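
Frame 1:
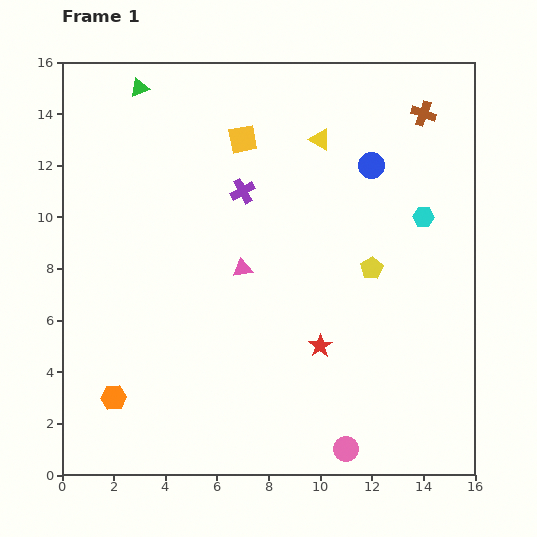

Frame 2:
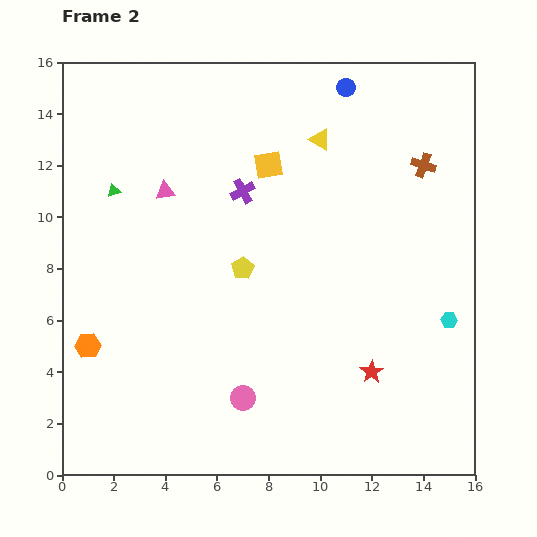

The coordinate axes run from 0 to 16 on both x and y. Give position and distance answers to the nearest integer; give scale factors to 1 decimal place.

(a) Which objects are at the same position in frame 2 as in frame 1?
the purple cross, the yellow triangle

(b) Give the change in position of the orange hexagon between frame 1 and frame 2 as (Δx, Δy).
(-1, 2)

The orange hexagon was at (2, 3) in frame 1 and (1, 5) in frame 2.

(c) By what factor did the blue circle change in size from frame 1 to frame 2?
0.7×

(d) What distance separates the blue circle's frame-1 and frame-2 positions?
3

The blue circle moved from (12, 12) to (11, 15), a distance of √(1² + 3²) ≈ 3.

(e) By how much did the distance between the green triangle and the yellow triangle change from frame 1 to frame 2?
+1

Distance in frame 1: 7. Distance in frame 2: 8.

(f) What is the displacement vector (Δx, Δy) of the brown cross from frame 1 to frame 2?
(0, -2)

The brown cross was at (14, 14) in frame 1 and (14, 12) in frame 2.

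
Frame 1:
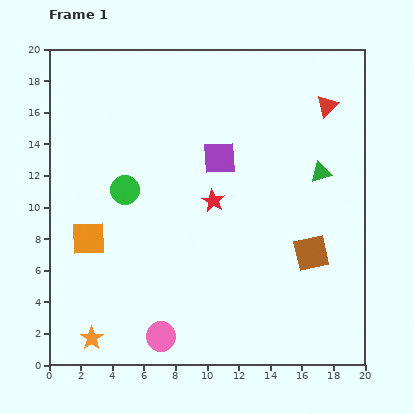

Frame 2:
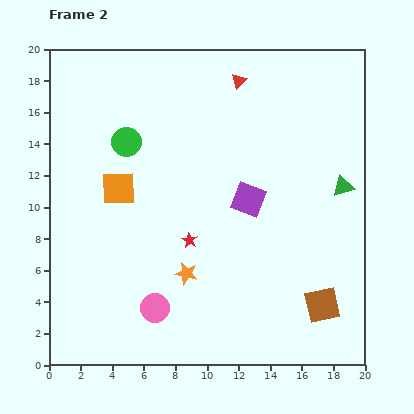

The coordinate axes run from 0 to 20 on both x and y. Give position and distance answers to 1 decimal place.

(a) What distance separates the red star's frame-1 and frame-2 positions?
2.9

The red star moved from (10.4, 10.4) to (8.9, 7.9), a distance of √(1.5² + 2.5²) ≈ 2.9.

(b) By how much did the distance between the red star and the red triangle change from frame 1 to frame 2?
+1.2

Distance in frame 1: 9.4. Distance in frame 2: 10.6.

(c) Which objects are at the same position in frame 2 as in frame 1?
none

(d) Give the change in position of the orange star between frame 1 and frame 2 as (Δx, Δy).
(6.0, 4.1)

The orange star was at (2.7, 1.7) in frame 1 and (8.7, 5.8) in frame 2.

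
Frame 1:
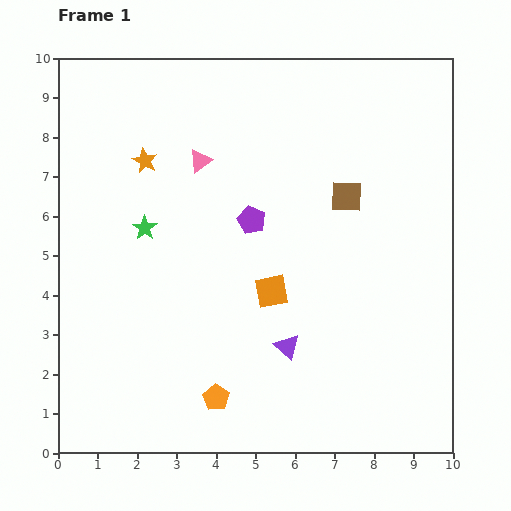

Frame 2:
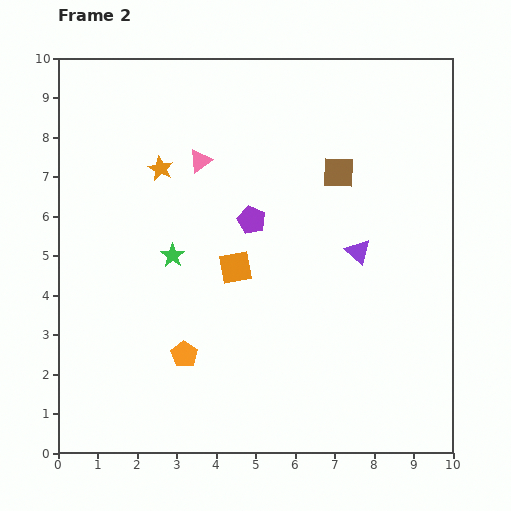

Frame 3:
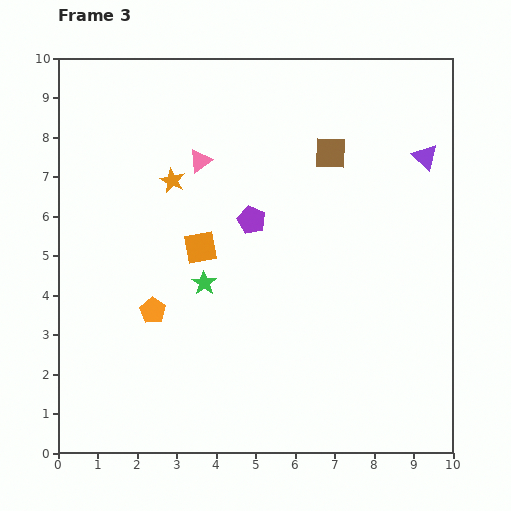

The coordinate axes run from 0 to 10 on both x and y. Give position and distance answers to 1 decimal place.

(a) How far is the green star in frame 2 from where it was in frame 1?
1.0

The green star moved from (2.2, 5.7) to (2.9, 5.0), a distance of √(0.7² + 0.7²) ≈ 1.0.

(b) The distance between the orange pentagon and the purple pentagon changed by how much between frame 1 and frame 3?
-1.2

Distance in frame 1: 4.6. Distance in frame 3: 3.4.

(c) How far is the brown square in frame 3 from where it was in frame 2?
0.5

The brown square moved from (7.1, 7.1) to (6.9, 7.6), a distance of √(0.2² + 0.5²) ≈ 0.5.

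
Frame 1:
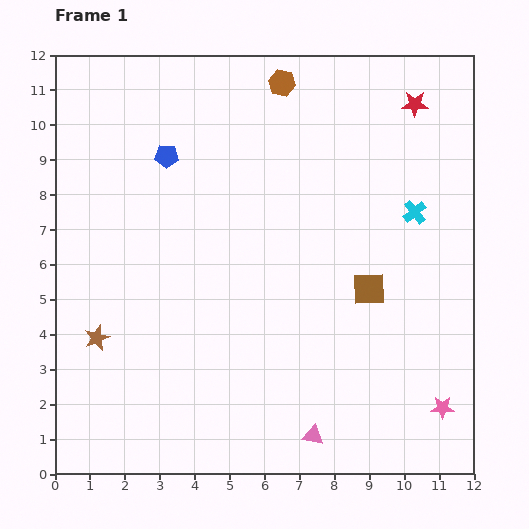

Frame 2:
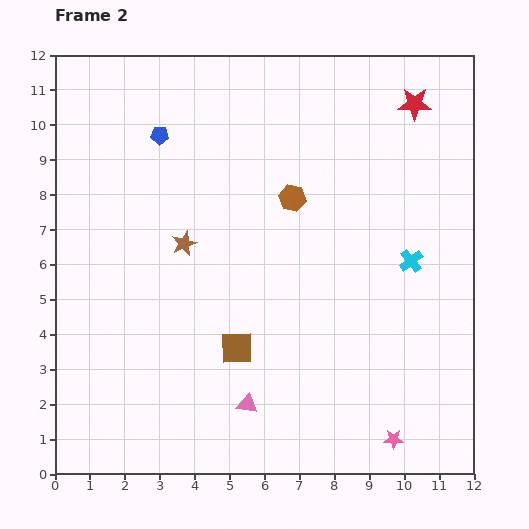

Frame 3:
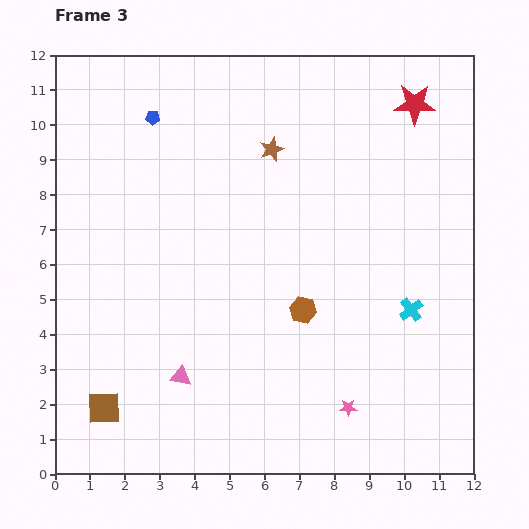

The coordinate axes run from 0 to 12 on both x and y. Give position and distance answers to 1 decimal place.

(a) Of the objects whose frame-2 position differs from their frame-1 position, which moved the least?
the blue pentagon

(moved 0.6)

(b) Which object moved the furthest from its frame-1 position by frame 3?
the brown square

(moved 8.3; next 7.4)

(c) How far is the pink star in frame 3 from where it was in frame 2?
1.6

The pink star moved from (9.7, 1.0) to (8.4, 1.9), a distance of √(1.3² + 0.9²) ≈ 1.6.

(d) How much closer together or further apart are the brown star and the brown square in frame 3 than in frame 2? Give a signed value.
+5.4

Distance in frame 2: 3.4. Distance in frame 3: 8.8.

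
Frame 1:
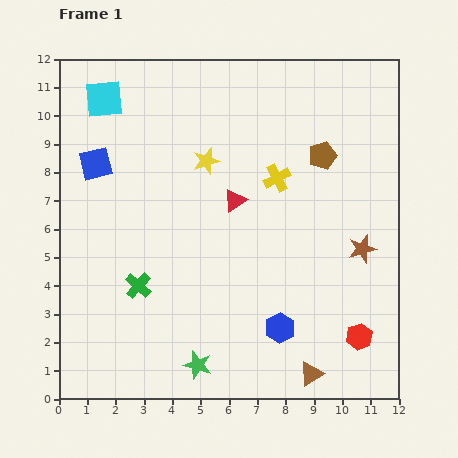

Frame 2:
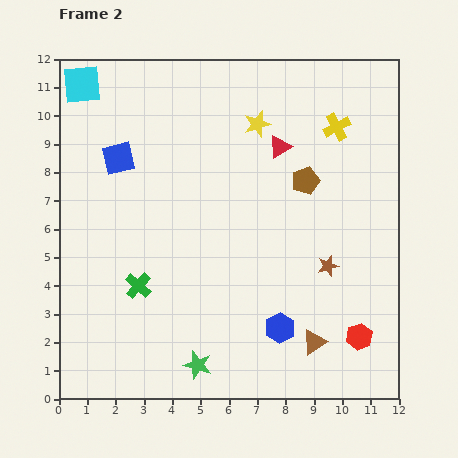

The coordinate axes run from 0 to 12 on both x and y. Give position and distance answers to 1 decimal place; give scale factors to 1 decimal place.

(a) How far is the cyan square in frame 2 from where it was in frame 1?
0.9

The cyan square moved from (1.6, 10.6) to (0.8, 11.1), a distance of √(0.8² + 0.5²) ≈ 0.9.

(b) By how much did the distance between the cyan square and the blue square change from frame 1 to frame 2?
+0.6

Distance in frame 1: 2.3. Distance in frame 2: 2.9.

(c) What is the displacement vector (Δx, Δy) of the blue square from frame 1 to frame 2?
(0.8, 0.2)

The blue square was at (1.3, 8.3) in frame 1 and (2.1, 8.5) in frame 2.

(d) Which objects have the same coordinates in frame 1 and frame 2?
the green cross, the red hexagon, the blue hexagon, the green star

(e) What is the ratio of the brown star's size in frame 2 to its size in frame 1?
0.7×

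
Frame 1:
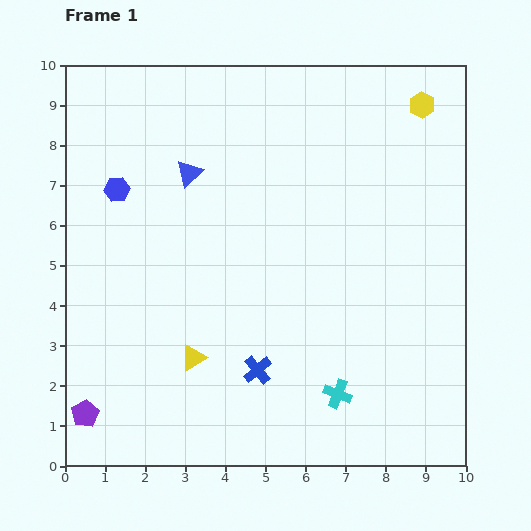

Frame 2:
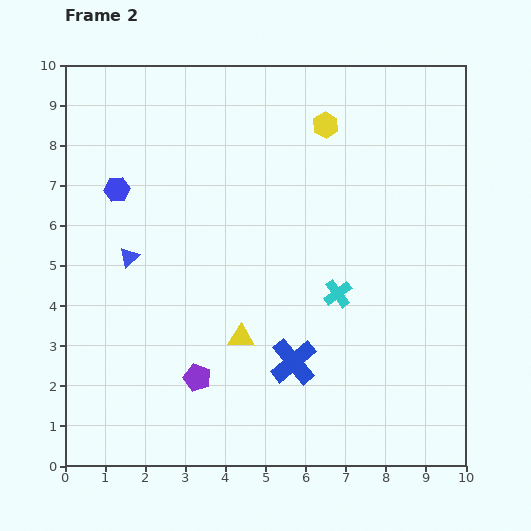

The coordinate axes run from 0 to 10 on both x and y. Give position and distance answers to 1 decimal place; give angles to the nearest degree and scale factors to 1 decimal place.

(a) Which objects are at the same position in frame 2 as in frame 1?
the blue hexagon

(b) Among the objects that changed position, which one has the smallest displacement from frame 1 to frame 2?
the blue cross

(moved 0.9)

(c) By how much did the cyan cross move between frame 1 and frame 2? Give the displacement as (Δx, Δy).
(0.0, 2.5)

The cyan cross was at (6.8, 1.8) in frame 1 and (6.8, 4.3) in frame 2.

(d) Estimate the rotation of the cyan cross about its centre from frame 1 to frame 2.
33° clockwise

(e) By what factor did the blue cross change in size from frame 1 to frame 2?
1.6×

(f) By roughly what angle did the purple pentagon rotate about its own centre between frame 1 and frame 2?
22° counter-clockwise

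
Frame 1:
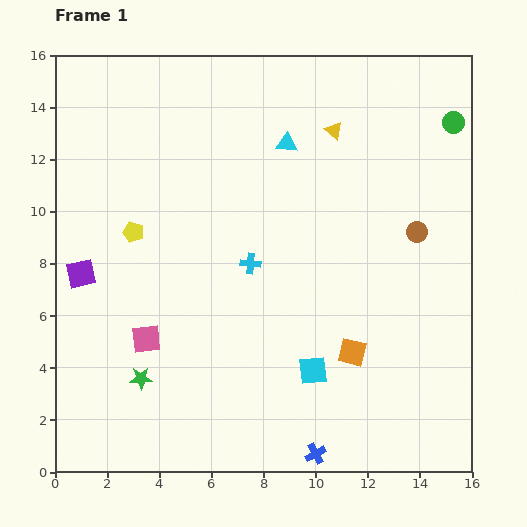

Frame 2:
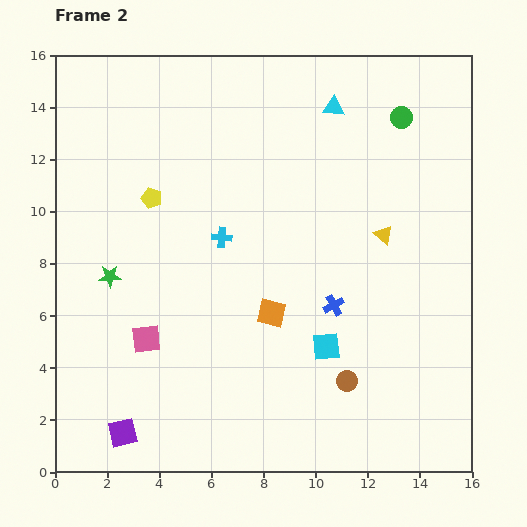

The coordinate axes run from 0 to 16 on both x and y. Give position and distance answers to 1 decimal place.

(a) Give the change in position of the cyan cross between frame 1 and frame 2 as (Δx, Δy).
(-1.1, 1.0)

The cyan cross was at (7.5, 8.0) in frame 1 and (6.4, 9.0) in frame 2.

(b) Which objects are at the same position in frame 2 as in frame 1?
the pink square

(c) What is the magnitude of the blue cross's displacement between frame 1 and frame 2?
5.7

The blue cross moved from (10.0, 0.7) to (10.7, 6.4), a distance of √(0.7² + 5.7²) ≈ 5.7.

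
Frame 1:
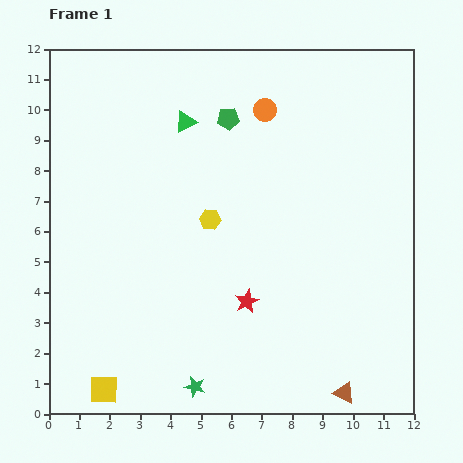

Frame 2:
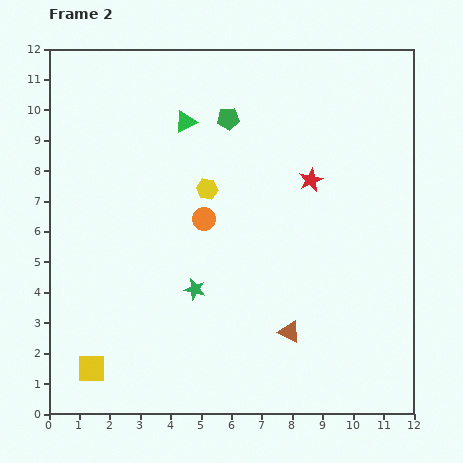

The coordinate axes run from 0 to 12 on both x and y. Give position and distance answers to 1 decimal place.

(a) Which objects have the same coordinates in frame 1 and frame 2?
the green pentagon, the green triangle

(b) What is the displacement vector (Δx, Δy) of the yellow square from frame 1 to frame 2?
(-0.4, 0.7)

The yellow square was at (1.8, 0.8) in frame 1 and (1.4, 1.5) in frame 2.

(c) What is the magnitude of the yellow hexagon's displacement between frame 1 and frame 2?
1.0

The yellow hexagon moved from (5.3, 6.4) to (5.2, 7.4), a distance of √(0.1² + 1.0²) ≈ 1.0.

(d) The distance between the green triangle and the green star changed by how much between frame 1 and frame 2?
-3.2

Distance in frame 1: 8.7. Distance in frame 2: 5.5.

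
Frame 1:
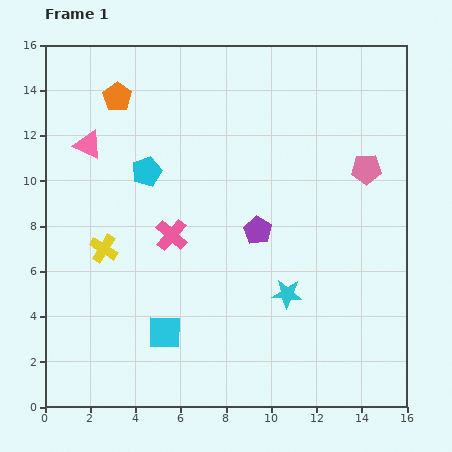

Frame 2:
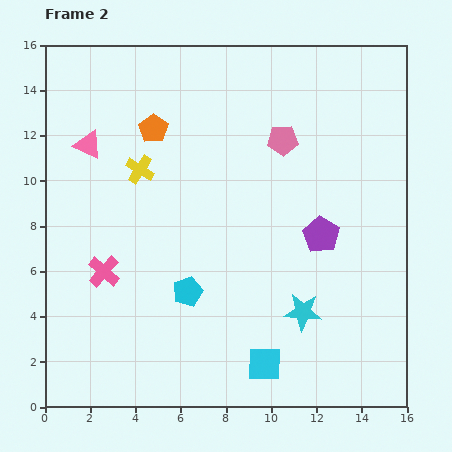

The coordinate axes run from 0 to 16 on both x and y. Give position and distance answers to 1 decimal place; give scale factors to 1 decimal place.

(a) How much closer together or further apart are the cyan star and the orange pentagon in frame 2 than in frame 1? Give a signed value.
-1.1

Distance in frame 1: 11.5. Distance in frame 2: 10.4.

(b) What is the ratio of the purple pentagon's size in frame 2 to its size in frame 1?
1.3×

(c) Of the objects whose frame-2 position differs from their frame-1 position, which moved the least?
the cyan star

(moved 1.1)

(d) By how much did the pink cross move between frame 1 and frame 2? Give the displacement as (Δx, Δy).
(-3.0, -1.6)

The pink cross was at (5.6, 7.6) in frame 1 and (2.6, 6.0) in frame 2.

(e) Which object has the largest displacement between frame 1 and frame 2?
the cyan pentagon

(moved 5.6; next 4.6)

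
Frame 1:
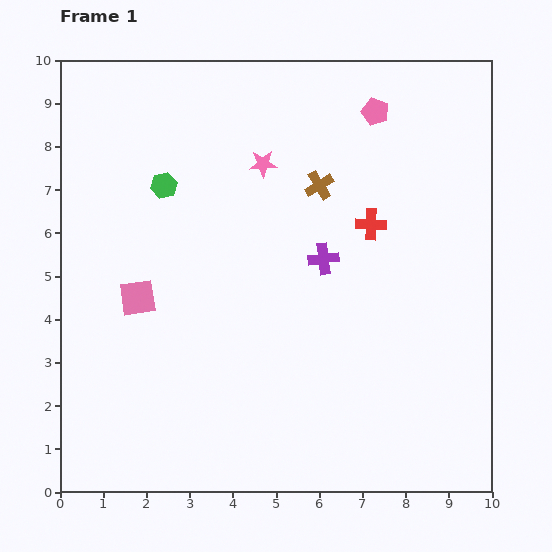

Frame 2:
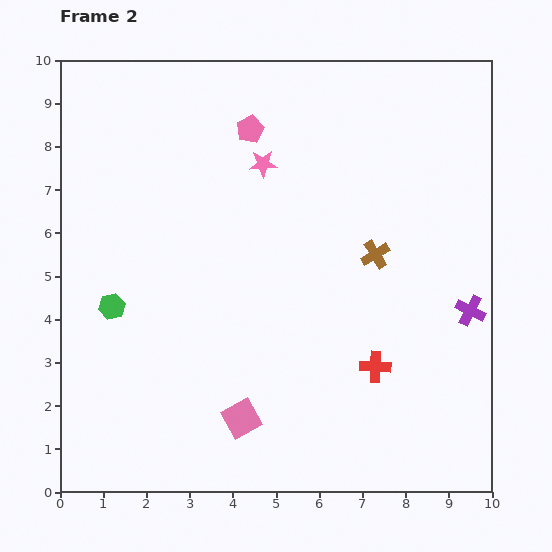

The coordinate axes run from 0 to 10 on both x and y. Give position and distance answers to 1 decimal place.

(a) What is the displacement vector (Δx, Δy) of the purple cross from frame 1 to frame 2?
(3.4, -1.2)

The purple cross was at (6.1, 5.4) in frame 1 and (9.5, 4.2) in frame 2.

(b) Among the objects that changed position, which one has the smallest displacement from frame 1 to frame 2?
the brown cross

(moved 2.1)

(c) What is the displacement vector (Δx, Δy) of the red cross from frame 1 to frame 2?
(0.1, -3.3)

The red cross was at (7.2, 6.2) in frame 1 and (7.3, 2.9) in frame 2.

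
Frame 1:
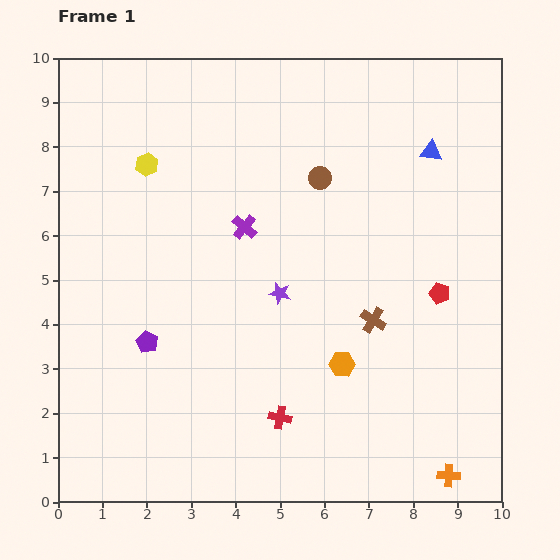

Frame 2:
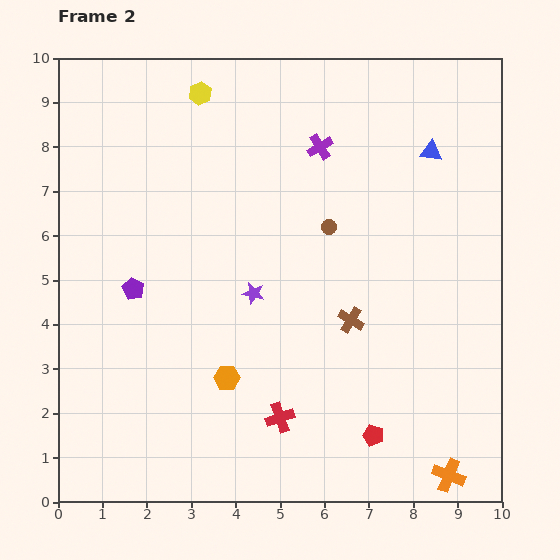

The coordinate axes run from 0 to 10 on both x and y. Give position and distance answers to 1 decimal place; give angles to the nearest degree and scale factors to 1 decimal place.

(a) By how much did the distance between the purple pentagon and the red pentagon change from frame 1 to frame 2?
-0.4

Distance in frame 1: 6.7. Distance in frame 2: 6.3.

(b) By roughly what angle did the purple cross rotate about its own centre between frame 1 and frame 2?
18° clockwise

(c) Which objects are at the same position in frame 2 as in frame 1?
the blue triangle, the orange cross, the red cross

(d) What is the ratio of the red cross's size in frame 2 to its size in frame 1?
1.3×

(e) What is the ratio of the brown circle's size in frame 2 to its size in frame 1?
0.6×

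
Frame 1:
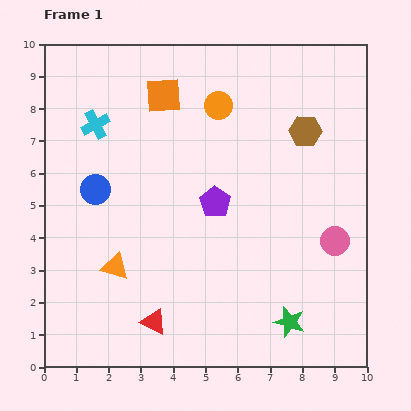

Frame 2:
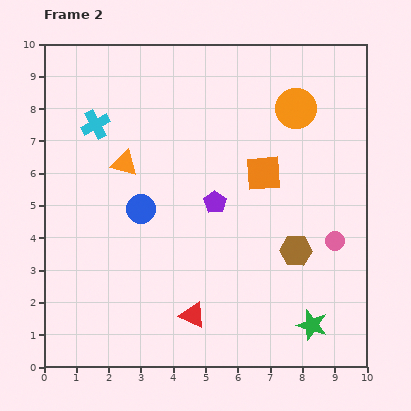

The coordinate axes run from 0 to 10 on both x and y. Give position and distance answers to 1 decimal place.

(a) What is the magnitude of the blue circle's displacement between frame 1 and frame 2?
1.5

The blue circle moved from (1.6, 5.5) to (3.0, 4.9), a distance of √(1.4² + 0.6²) ≈ 1.5.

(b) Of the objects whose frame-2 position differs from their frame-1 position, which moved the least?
the green star

(moved 0.7)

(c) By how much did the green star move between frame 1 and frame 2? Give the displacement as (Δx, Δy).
(0.7, -0.1)

The green star was at (7.6, 1.4) in frame 1 and (8.3, 1.3) in frame 2.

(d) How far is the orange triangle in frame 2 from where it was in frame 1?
3.2

The orange triangle moved from (2.2, 3.1) to (2.5, 6.3), a distance of √(0.3² + 3.2²) ≈ 3.2.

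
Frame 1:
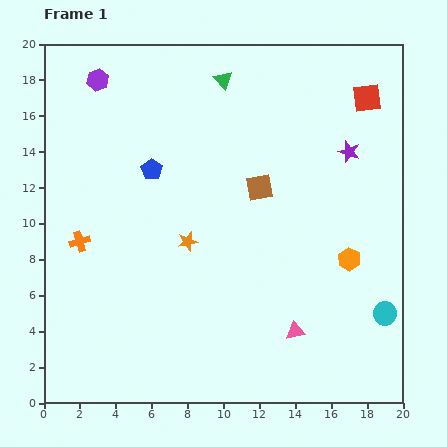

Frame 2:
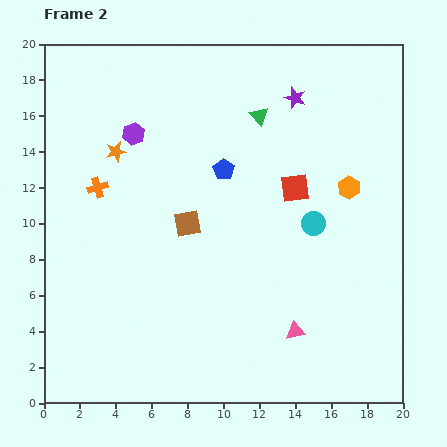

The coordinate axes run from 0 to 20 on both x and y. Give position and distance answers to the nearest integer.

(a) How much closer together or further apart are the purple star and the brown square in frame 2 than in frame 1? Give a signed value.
+4

Distance in frame 1: 5. Distance in frame 2: 9.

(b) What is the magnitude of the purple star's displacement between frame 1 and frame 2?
4

The purple star moved from (17, 14) to (14, 17), a distance of √(3² + 3²) ≈ 4.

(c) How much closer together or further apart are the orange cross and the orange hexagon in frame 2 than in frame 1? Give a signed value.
-1

Distance in frame 1: 15. Distance in frame 2: 14.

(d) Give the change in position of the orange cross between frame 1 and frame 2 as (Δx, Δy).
(1, 3)

The orange cross was at (2, 9) in frame 1 and (3, 12) in frame 2.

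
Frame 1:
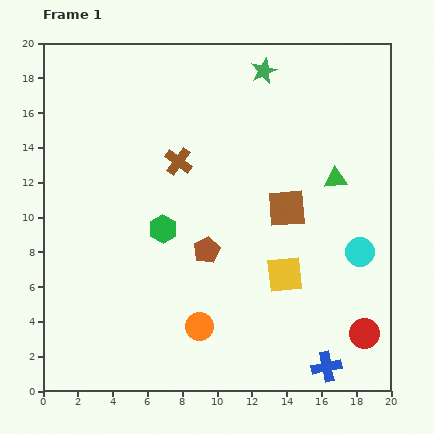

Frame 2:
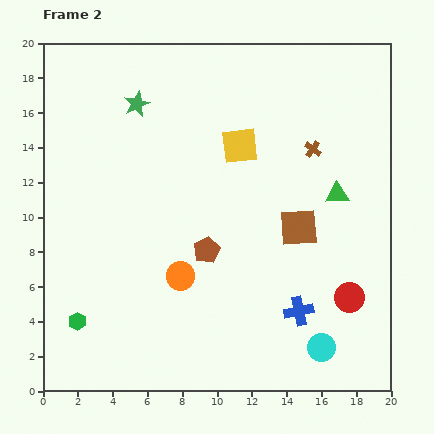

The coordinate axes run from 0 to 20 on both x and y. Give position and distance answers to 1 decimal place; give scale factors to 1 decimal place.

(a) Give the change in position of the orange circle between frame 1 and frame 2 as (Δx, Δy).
(-1.1, 2.9)

The orange circle was at (9.0, 3.7) in frame 1 and (7.9, 6.6) in frame 2.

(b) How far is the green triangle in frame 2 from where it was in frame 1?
0.9

The green triangle moved from (16.8, 12.2) to (16.9, 11.3), a distance of √(0.1² + 0.9²) ≈ 0.9.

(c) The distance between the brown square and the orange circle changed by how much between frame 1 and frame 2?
-1.0

Distance in frame 1: 8.4. Distance in frame 2: 7.4.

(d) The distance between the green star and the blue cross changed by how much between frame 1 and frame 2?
-2.3

Distance in frame 1: 17.4. Distance in frame 2: 15.1.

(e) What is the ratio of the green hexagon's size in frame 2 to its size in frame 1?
0.6×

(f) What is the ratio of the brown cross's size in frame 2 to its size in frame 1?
0.6×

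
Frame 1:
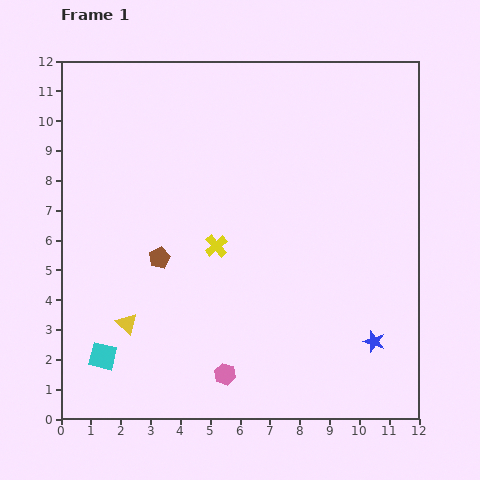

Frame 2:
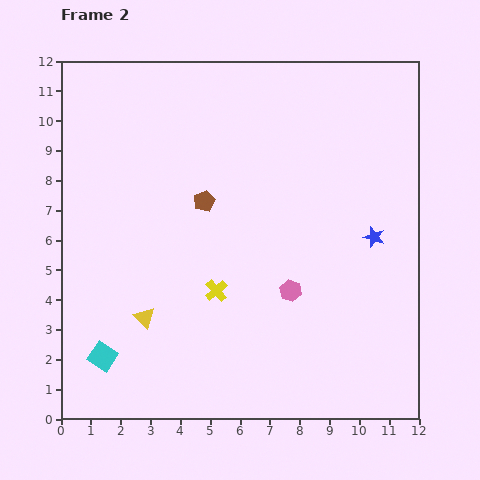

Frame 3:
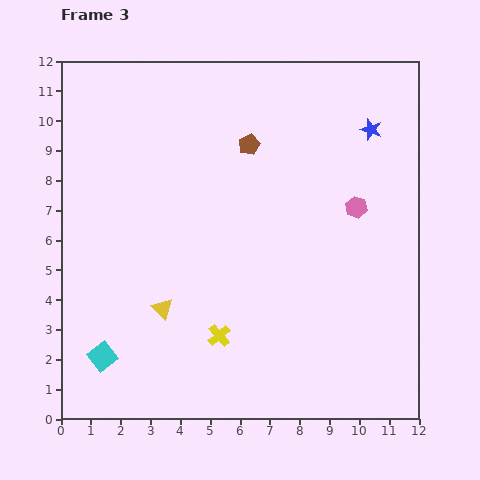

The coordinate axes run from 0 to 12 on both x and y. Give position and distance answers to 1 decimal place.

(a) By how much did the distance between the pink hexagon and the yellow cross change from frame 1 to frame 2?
-1.8

Distance in frame 1: 4.3. Distance in frame 2: 2.5.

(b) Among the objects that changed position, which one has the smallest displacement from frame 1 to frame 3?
the yellow triangle

(moved 1.3)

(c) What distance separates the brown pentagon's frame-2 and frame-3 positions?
2.4

The brown pentagon moved from (4.8, 7.3) to (6.3, 9.2), a distance of √(1.5² + 1.9²) ≈ 2.4.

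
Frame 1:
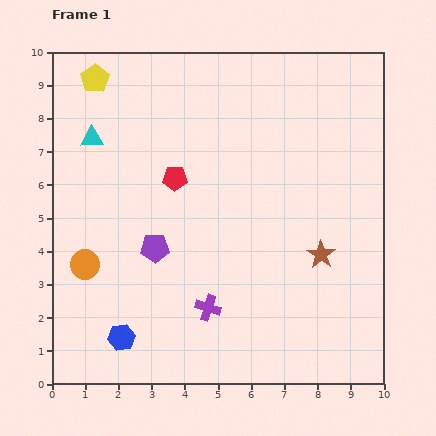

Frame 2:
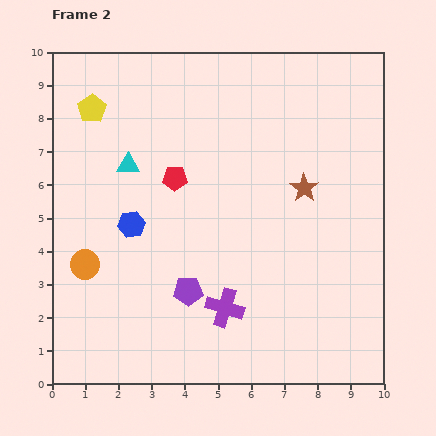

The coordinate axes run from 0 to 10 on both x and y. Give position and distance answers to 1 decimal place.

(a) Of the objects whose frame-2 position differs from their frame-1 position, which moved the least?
the purple cross

(moved 0.5)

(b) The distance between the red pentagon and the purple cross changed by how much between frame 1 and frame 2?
+0.2

Distance in frame 1: 4.0. Distance in frame 2: 4.2.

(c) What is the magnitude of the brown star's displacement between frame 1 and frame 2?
2.1

The brown star moved from (8.1, 3.9) to (7.6, 5.9), a distance of √(0.5² + 2.0²) ≈ 2.1.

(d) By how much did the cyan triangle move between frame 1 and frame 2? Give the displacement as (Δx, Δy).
(1.1, -0.8)

The cyan triangle was at (1.2, 7.4) in frame 1 and (2.3, 6.6) in frame 2.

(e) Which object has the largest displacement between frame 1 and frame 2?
the blue hexagon

(moved 3.4; next 2.1)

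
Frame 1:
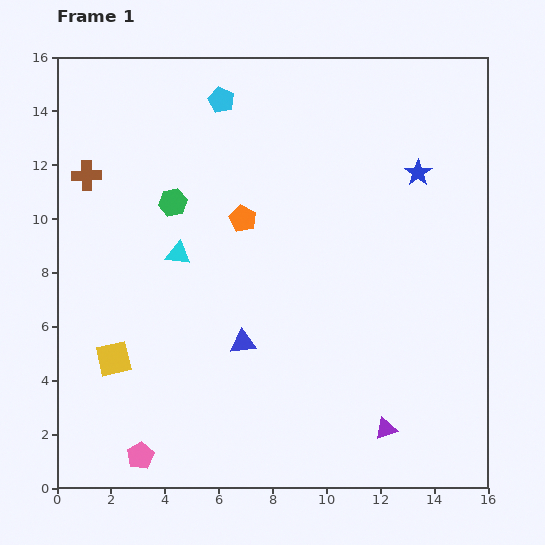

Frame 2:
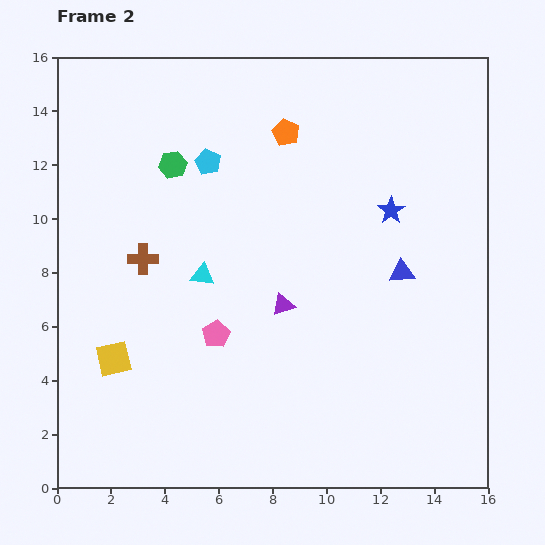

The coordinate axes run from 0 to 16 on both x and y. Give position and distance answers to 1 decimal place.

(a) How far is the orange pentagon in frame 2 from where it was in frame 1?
3.6

The orange pentagon moved from (6.9, 10.0) to (8.5, 13.2), a distance of √(1.6² + 3.2²) ≈ 3.6.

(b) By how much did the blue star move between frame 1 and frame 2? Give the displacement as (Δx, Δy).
(-1.0, -1.4)

The blue star was at (13.4, 11.7) in frame 1 and (12.4, 10.3) in frame 2.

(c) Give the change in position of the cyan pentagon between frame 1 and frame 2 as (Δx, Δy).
(-0.5, -2.3)

The cyan pentagon was at (6.1, 14.4) in frame 1 and (5.6, 12.1) in frame 2.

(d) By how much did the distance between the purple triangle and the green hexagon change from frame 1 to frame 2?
-4.9

Distance in frame 1: 11.5. Distance in frame 2: 6.6.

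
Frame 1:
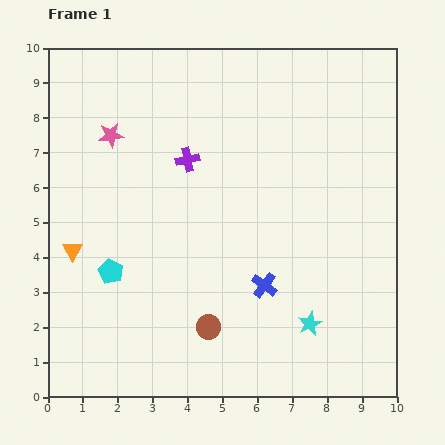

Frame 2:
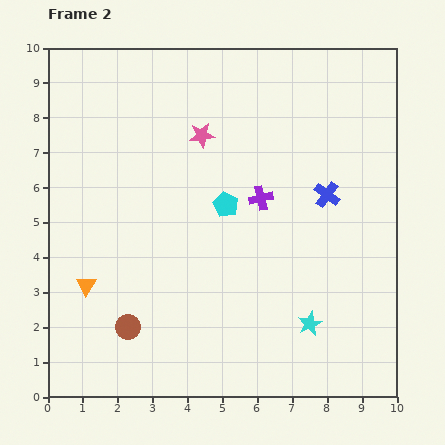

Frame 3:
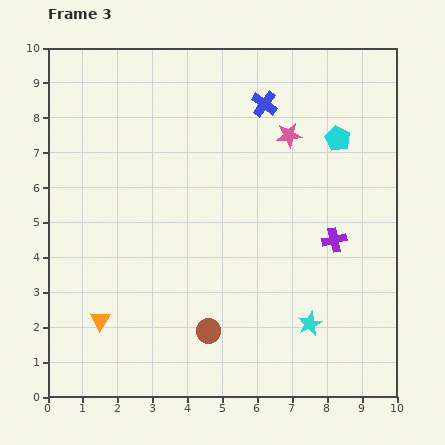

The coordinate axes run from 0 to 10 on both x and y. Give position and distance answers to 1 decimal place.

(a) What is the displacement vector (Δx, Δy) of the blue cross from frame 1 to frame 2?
(1.8, 2.6)

The blue cross was at (6.2, 3.2) in frame 1 and (8.0, 5.8) in frame 2.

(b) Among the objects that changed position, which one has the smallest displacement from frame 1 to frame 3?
the brown circle

(moved 0.1)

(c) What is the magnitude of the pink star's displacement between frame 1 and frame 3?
5.1

The pink star moved from (1.8, 7.5) to (6.9, 7.5), a distance of √(5.1² + 0.0²) ≈ 5.1.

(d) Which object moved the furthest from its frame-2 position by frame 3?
the cyan pentagon

(moved 3.7; next 3.2)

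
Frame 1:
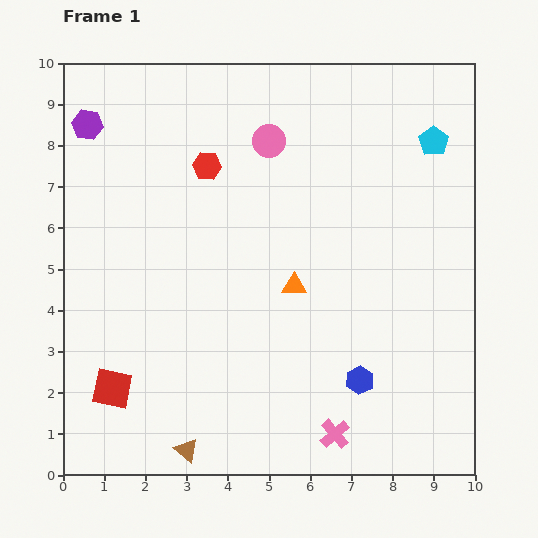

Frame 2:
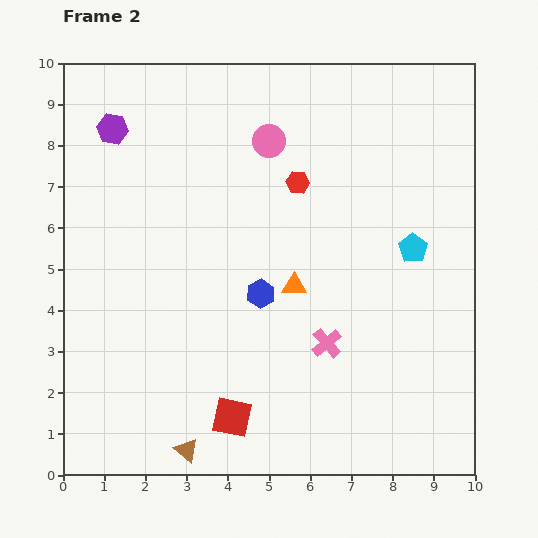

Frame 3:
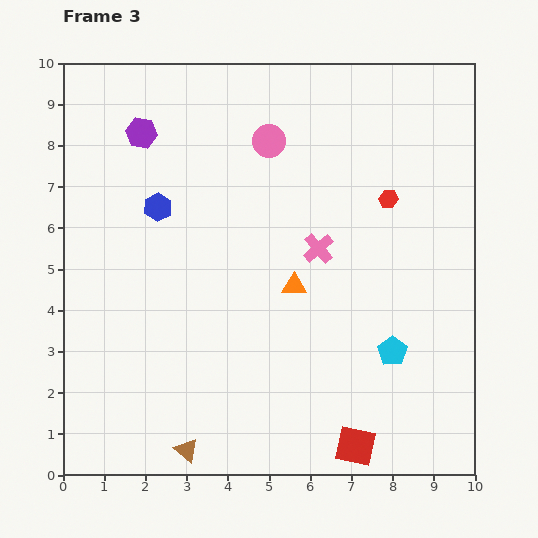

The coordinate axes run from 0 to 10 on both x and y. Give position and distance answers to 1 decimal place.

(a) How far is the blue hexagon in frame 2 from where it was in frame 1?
3.2

The blue hexagon moved from (7.2, 2.3) to (4.8, 4.4), a distance of √(2.4² + 2.1²) ≈ 3.2.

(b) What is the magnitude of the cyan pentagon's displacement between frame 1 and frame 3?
5.2

The cyan pentagon moved from (9.0, 8.1) to (8.0, 3.0), a distance of √(1.0² + 5.1²) ≈ 5.2.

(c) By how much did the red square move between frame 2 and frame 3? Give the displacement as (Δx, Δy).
(3.0, -0.7)

The red square was at (4.1, 1.4) in frame 2 and (7.1, 0.7) in frame 3.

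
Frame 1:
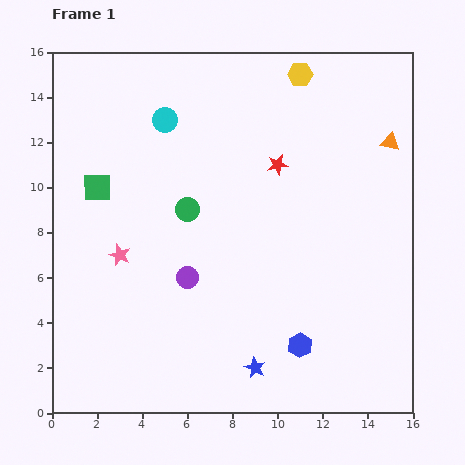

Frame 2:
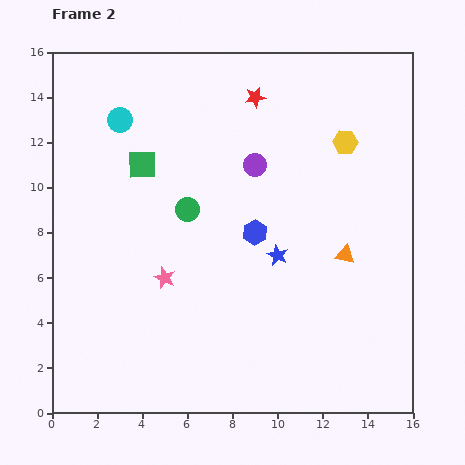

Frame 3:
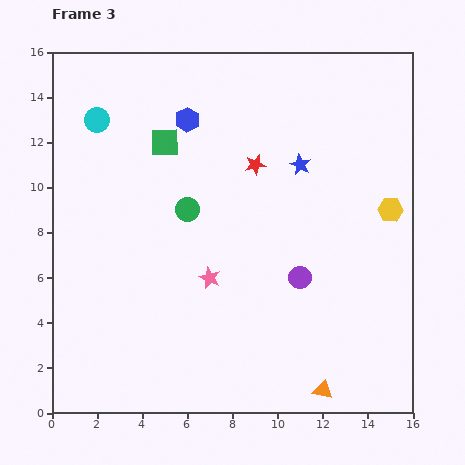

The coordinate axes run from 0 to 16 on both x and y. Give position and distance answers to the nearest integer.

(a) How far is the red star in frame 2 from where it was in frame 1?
3

The red star moved from (10, 11) to (9, 14), a distance of √(1² + 3²) ≈ 3.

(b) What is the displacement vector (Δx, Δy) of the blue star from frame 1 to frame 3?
(2, 9)

The blue star was at (9, 2) in frame 1 and (11, 11) in frame 3.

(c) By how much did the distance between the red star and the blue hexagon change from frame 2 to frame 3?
-2

Distance in frame 2: 6. Distance in frame 3: 4.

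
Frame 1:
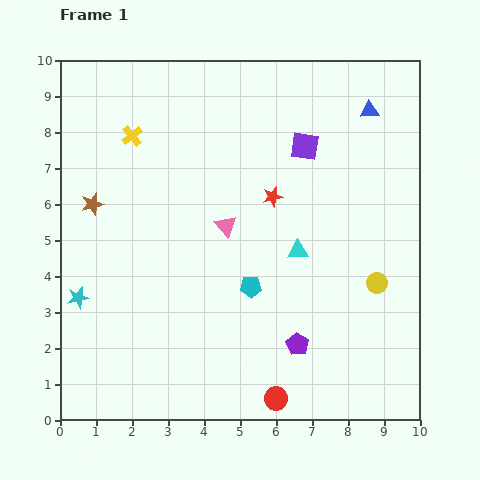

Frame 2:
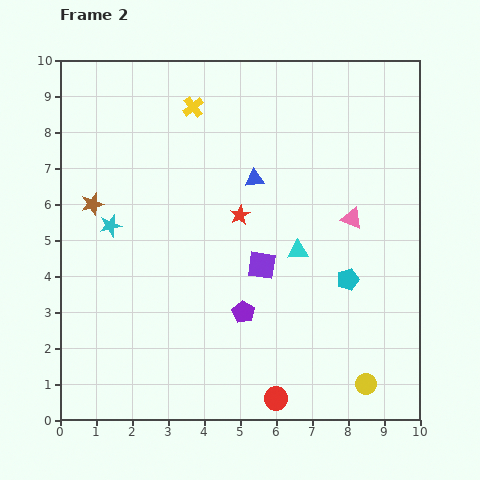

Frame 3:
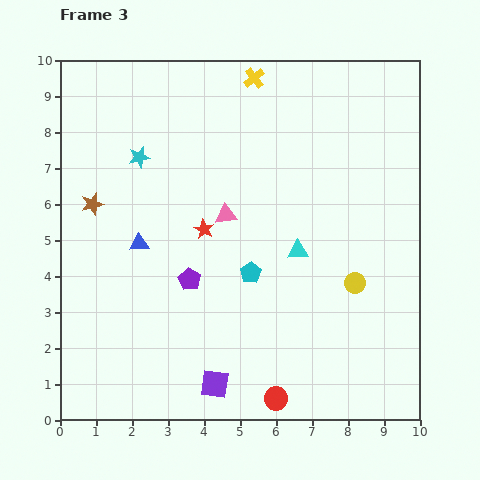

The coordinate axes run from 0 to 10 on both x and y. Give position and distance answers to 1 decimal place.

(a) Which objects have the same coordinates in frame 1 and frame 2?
the red circle, the brown star, the cyan triangle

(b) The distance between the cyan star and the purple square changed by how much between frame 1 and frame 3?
-1.0

Distance in frame 1: 7.6. Distance in frame 3: 6.6.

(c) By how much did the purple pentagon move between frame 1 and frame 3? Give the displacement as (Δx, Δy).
(-3.0, 1.8)

The purple pentagon was at (6.6, 2.1) in frame 1 and (3.6, 3.9) in frame 3.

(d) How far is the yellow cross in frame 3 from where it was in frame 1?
3.8

The yellow cross moved from (2.0, 7.9) to (5.4, 9.5), a distance of √(3.4² + 1.6²) ≈ 3.8.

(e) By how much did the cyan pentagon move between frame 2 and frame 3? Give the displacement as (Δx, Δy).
(-2.7, 0.2)

The cyan pentagon was at (8.0, 3.9) in frame 2 and (5.3, 4.1) in frame 3.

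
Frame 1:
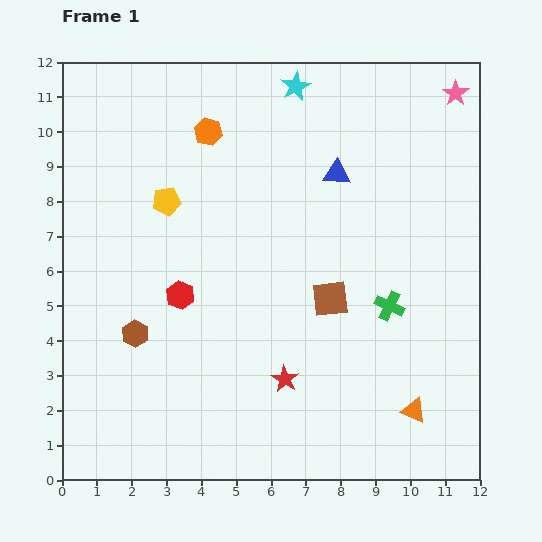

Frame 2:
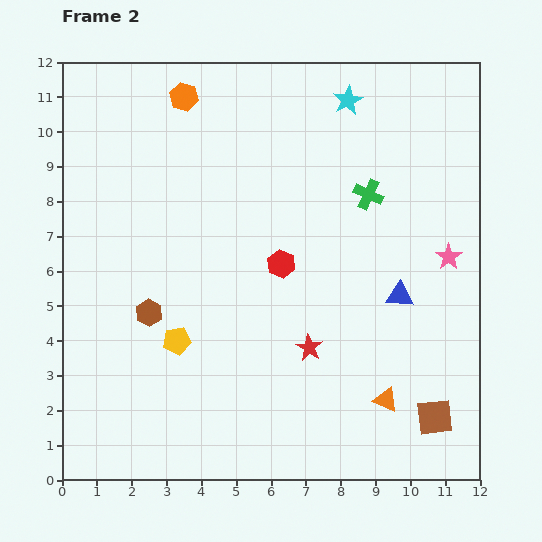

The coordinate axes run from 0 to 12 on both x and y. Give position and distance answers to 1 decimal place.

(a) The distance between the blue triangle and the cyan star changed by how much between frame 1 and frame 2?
+3.0

Distance in frame 1: 2.8. Distance in frame 2: 5.8.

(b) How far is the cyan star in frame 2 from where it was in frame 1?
1.6

The cyan star moved from (6.7, 11.3) to (8.2, 10.9), a distance of √(1.5² + 0.4²) ≈ 1.6.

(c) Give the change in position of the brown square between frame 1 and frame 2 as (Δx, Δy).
(3.0, -3.4)

The brown square was at (7.7, 5.2) in frame 1 and (10.7, 1.8) in frame 2.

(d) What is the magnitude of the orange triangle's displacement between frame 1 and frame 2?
0.9

The orange triangle moved from (10.1, 2.0) to (9.3, 2.3), a distance of √(0.8² + 0.3²) ≈ 0.9.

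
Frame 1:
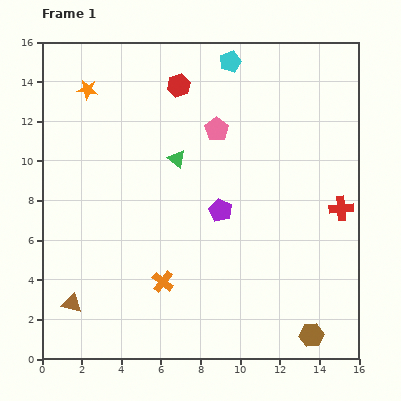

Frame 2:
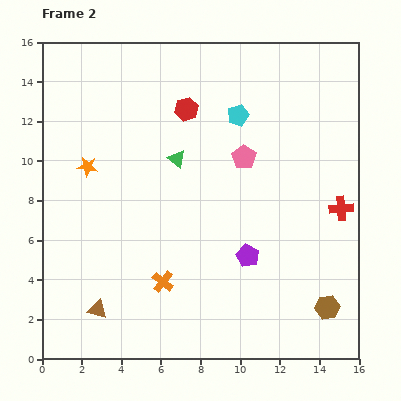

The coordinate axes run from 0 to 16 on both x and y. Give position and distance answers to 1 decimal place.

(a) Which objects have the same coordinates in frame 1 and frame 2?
the green triangle, the red cross, the orange cross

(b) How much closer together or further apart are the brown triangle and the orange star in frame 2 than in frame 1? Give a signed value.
-3.6

Distance in frame 1: 10.8. Distance in frame 2: 7.2.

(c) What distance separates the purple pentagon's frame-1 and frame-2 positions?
2.7

The purple pentagon moved from (9.0, 7.5) to (10.4, 5.2), a distance of √(1.4² + 2.3²) ≈ 2.7.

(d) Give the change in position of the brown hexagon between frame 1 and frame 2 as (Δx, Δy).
(0.8, 1.4)

The brown hexagon was at (13.6, 1.2) in frame 1 and (14.4, 2.6) in frame 2.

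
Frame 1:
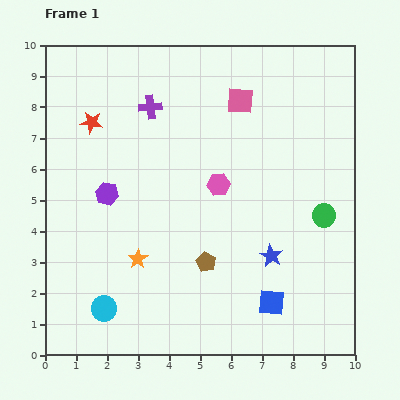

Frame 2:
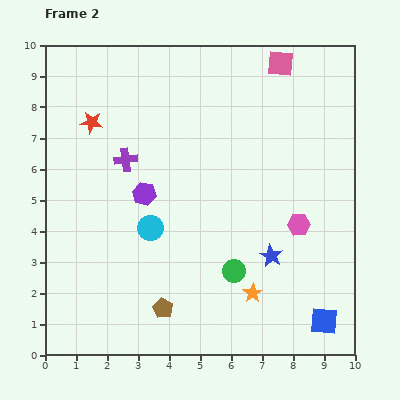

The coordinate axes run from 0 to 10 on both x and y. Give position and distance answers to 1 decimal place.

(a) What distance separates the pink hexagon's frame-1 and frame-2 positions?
2.9

The pink hexagon moved from (5.6, 5.5) to (8.2, 4.2), a distance of √(2.6² + 1.3²) ≈ 2.9.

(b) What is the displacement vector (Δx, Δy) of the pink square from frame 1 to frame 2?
(1.3, 1.2)

The pink square was at (6.3, 8.2) in frame 1 and (7.6, 9.4) in frame 2.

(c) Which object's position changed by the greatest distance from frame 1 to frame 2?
the orange star

(moved 3.9; next 3.4)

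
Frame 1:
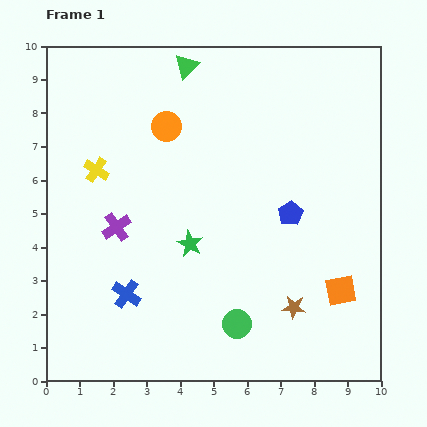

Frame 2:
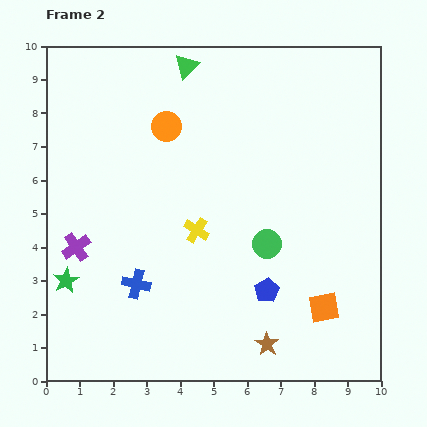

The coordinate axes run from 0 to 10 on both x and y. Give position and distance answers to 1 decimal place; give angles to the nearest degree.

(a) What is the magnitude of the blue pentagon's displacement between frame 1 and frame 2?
2.4

The blue pentagon moved from (7.3, 5.0) to (6.6, 2.7), a distance of √(0.7² + 2.3²) ≈ 2.4.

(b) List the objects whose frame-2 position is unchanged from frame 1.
the orange circle, the green triangle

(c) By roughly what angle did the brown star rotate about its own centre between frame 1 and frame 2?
28° clockwise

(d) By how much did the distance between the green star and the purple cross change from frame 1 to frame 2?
-1.3

Distance in frame 1: 2.3. Distance in frame 2: 1.0.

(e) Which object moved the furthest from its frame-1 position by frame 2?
the green star

(moved 3.9; next 3.5)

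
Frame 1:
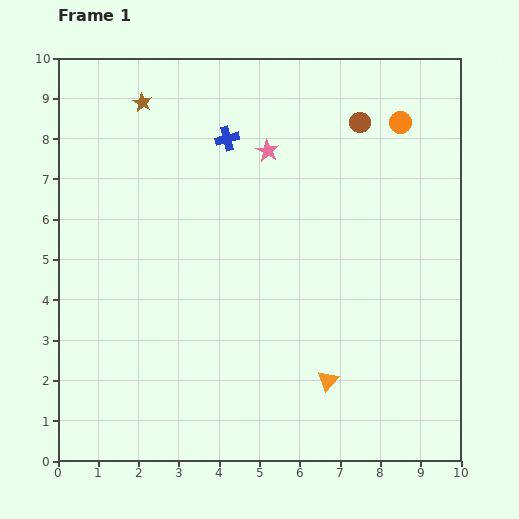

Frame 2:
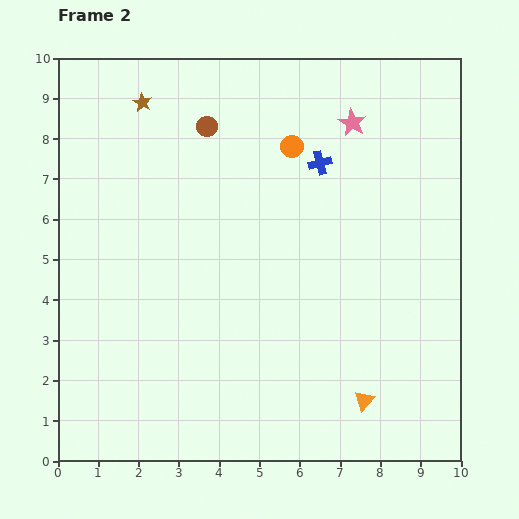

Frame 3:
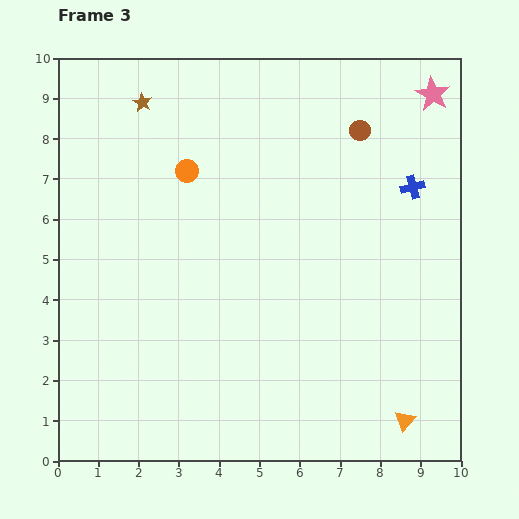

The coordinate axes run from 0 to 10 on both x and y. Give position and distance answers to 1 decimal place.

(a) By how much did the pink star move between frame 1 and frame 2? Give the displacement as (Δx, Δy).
(2.1, 0.7)

The pink star was at (5.2, 7.7) in frame 1 and (7.3, 8.4) in frame 2.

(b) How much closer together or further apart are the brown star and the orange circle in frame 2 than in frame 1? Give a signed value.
-2.5

Distance in frame 1: 6.4. Distance in frame 2: 3.9.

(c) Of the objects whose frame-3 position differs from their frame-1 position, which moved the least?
the brown circle

(moved 0.2)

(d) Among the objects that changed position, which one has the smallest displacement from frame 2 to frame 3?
the orange triangle

(moved 1.1)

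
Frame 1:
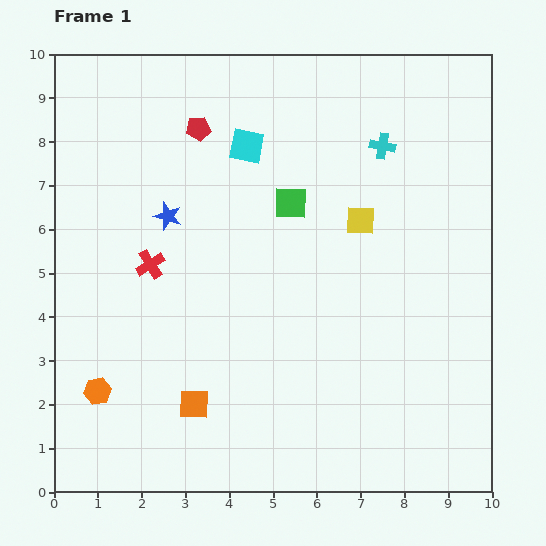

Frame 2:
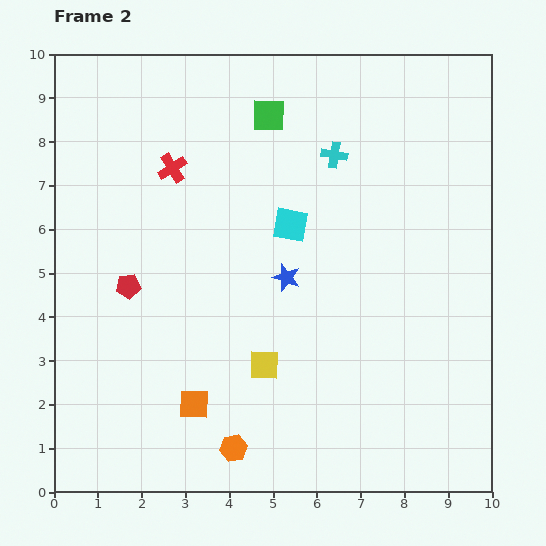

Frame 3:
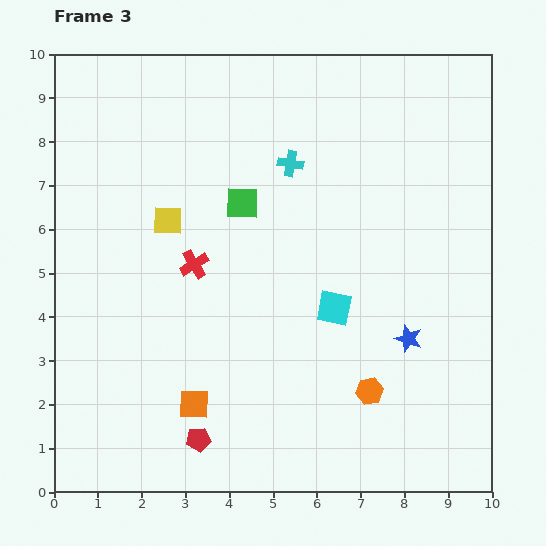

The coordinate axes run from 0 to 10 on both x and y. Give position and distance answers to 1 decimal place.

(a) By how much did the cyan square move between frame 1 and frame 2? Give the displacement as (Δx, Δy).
(1.0, -1.8)

The cyan square was at (4.4, 7.9) in frame 1 and (5.4, 6.1) in frame 2.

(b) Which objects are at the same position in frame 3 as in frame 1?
the orange square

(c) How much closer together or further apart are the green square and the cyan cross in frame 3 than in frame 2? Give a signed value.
-0.3

Distance in frame 2: 1.7. Distance in frame 3: 1.4.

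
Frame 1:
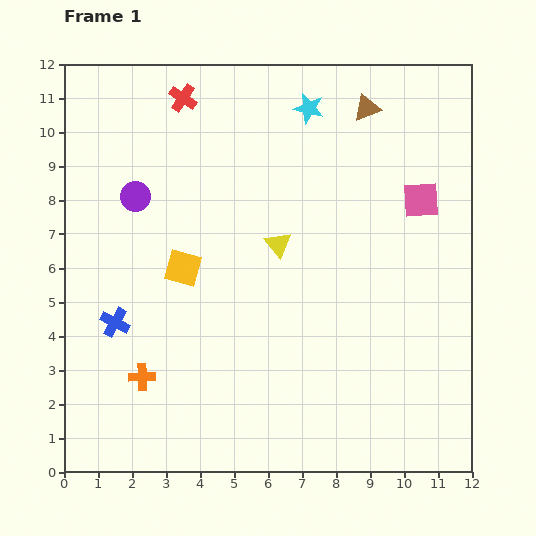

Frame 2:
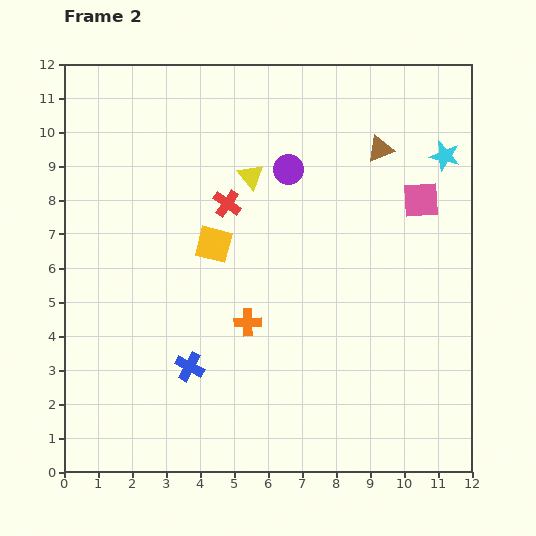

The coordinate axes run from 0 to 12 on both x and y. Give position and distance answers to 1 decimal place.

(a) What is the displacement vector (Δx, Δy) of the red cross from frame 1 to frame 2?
(1.3, -3.1)

The red cross was at (3.5, 11.0) in frame 1 and (4.8, 7.9) in frame 2.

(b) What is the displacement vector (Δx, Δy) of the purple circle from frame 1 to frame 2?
(4.5, 0.8)

The purple circle was at (2.1, 8.1) in frame 1 and (6.6, 8.9) in frame 2.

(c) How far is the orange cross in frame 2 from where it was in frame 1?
3.5

The orange cross moved from (2.3, 2.8) to (5.4, 4.4), a distance of √(3.1² + 1.6²) ≈ 3.5.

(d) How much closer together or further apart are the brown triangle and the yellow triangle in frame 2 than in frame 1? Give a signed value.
-0.9

Distance in frame 1: 4.8. Distance in frame 2: 3.9.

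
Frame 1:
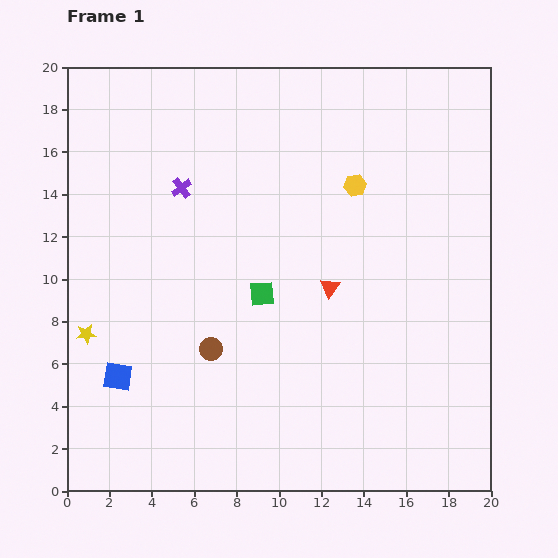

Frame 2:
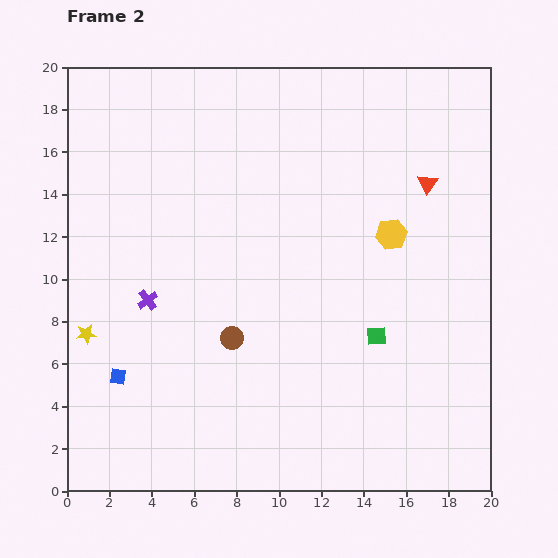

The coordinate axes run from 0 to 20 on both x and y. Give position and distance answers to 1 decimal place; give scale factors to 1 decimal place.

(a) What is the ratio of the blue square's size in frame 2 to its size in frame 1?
0.6×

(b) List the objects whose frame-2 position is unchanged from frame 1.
the blue square, the yellow star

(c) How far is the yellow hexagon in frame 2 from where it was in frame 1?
2.9

The yellow hexagon moved from (13.6, 14.4) to (15.3, 12.1), a distance of √(1.7² + 2.3²) ≈ 2.9.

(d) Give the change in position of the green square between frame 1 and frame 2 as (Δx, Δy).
(5.4, -2.0)

The green square was at (9.2, 9.3) in frame 1 and (14.6, 7.3) in frame 2.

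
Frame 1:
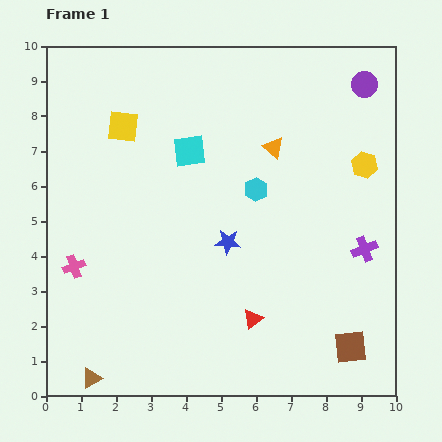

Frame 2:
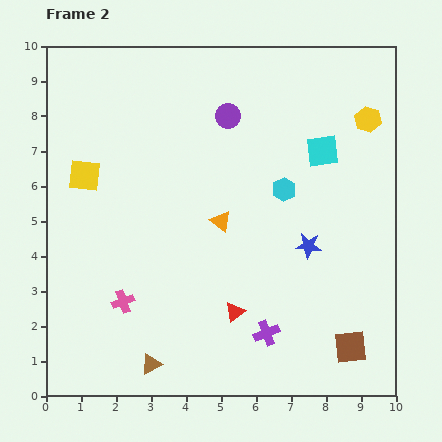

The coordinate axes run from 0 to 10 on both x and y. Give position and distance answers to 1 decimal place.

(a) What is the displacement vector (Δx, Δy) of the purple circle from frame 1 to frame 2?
(-3.9, -0.9)

The purple circle was at (9.1, 8.9) in frame 1 and (5.2, 8.0) in frame 2.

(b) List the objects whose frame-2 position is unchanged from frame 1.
the brown square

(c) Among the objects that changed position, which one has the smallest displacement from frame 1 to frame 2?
the red triangle

(moved 0.5)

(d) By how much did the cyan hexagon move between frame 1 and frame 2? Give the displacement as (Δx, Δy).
(0.8, 0.0)

The cyan hexagon was at (6.0, 5.9) in frame 1 and (6.8, 5.9) in frame 2.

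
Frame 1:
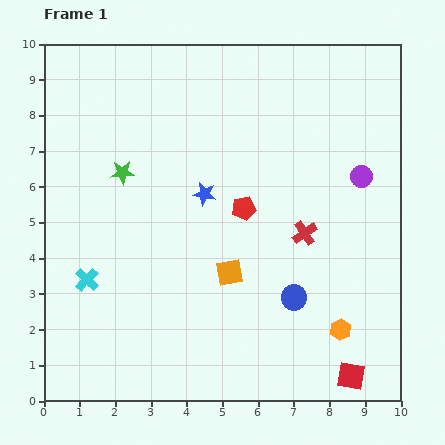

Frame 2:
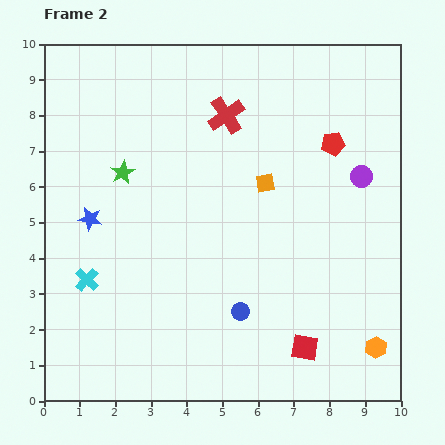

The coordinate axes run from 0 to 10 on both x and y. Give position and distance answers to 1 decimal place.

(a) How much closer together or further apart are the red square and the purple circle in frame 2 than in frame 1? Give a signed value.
-0.5

Distance in frame 1: 5.6. Distance in frame 2: 5.1.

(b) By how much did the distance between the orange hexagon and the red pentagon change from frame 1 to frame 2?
+1.5

Distance in frame 1: 4.3. Distance in frame 2: 5.8.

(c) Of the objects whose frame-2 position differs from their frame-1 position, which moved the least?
the orange hexagon

(moved 1.1)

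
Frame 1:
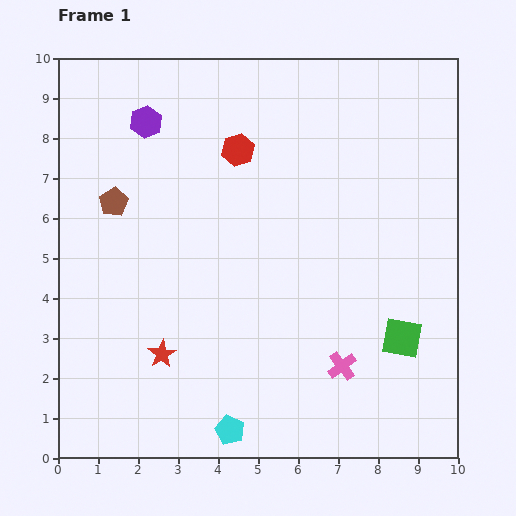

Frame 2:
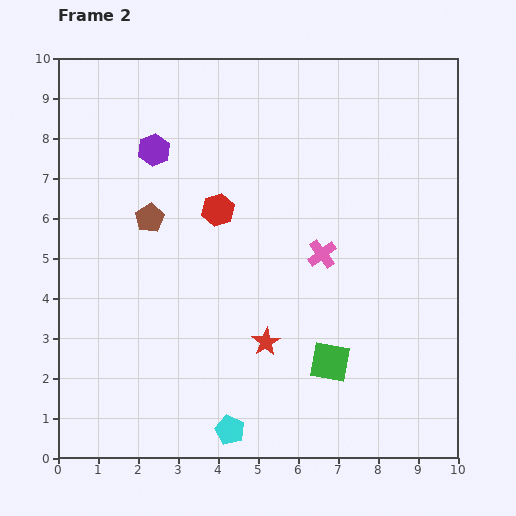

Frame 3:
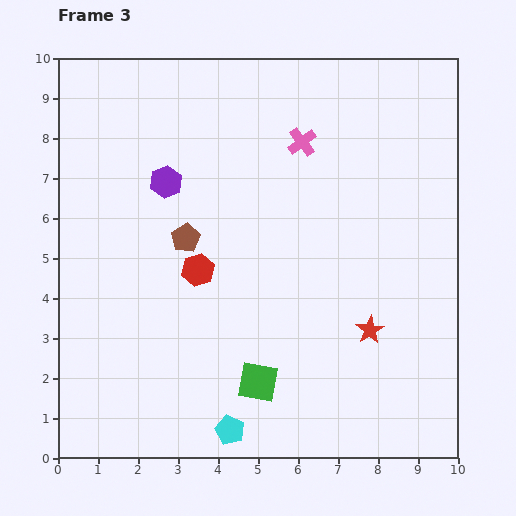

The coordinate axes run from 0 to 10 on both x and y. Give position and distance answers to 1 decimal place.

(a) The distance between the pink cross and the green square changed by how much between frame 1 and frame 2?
+1.0

Distance in frame 1: 1.7. Distance in frame 2: 2.7.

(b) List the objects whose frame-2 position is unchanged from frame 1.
the cyan pentagon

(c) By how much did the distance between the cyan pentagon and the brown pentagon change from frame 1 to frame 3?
-1.5

Distance in frame 1: 6.4. Distance in frame 3: 4.9.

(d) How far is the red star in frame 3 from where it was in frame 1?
5.2

The red star moved from (2.6, 2.6) to (7.8, 3.2), a distance of √(5.2² + 0.6²) ≈ 5.2.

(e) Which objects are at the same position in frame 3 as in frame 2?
the cyan pentagon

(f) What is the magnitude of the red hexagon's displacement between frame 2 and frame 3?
1.6

The red hexagon moved from (4.0, 6.2) to (3.5, 4.7), a distance of √(0.5² + 1.5²) ≈ 1.6.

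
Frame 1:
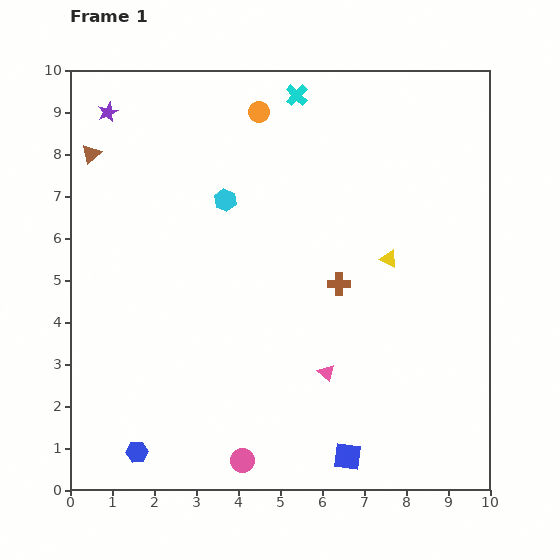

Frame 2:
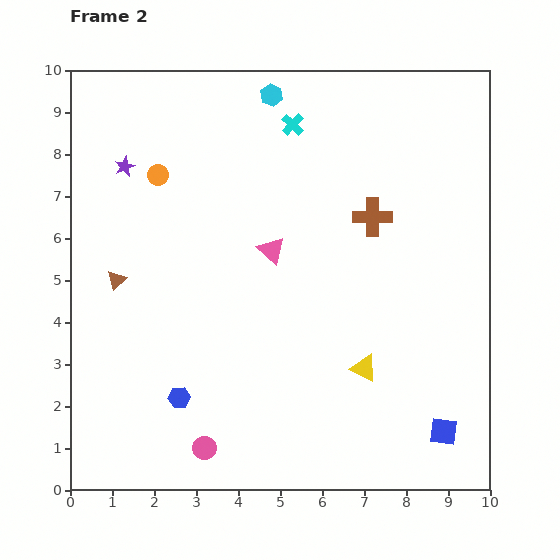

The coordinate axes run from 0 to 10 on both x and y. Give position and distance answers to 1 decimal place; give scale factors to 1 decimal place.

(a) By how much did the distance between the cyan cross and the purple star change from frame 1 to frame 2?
-0.4

Distance in frame 1: 4.5. Distance in frame 2: 4.1.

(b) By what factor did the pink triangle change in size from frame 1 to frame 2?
1.6×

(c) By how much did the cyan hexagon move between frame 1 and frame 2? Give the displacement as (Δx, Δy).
(1.1, 2.5)

The cyan hexagon was at (3.7, 6.9) in frame 1 and (4.8, 9.4) in frame 2.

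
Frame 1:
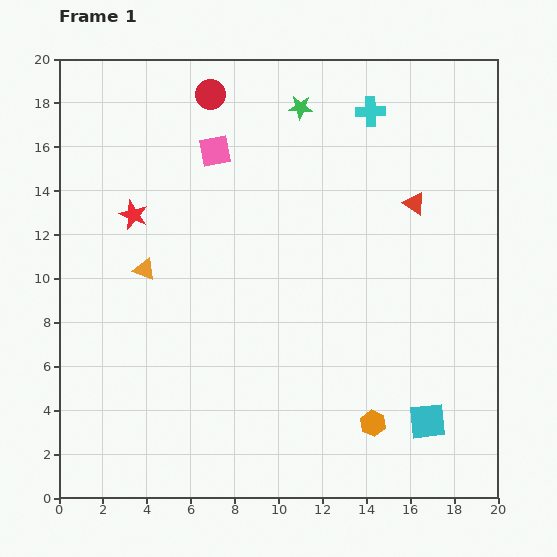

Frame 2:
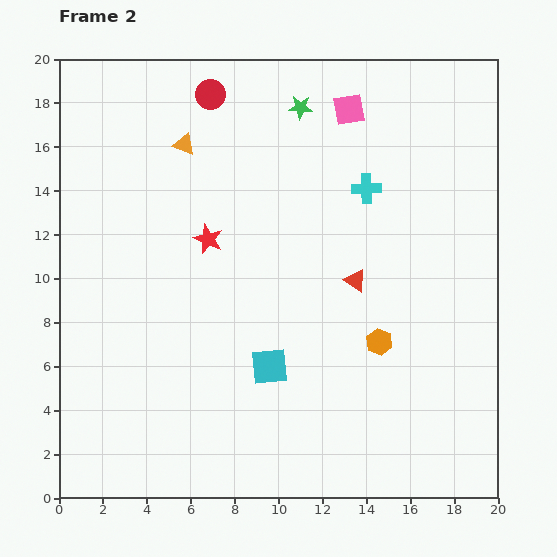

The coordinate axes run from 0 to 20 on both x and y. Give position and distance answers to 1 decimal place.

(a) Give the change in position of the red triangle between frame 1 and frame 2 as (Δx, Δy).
(-2.7, -3.5)

The red triangle was at (16.2, 13.4) in frame 1 and (13.5, 9.9) in frame 2.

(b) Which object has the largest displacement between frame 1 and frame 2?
the cyan square

(moved 7.6; next 6.4)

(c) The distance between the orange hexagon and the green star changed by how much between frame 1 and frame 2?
-3.5

Distance in frame 1: 14.8. Distance in frame 2: 11.3.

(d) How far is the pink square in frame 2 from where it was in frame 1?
6.4

The pink square moved from (7.1, 15.8) to (13.2, 17.7), a distance of √(6.1² + 1.9²) ≈ 6.4.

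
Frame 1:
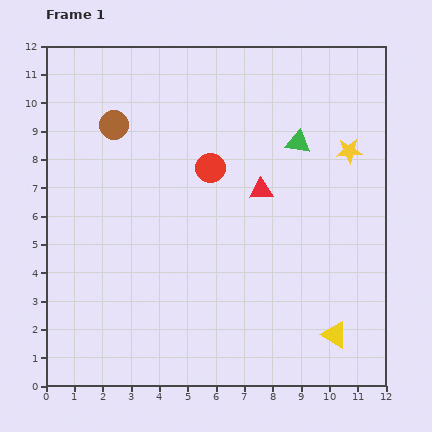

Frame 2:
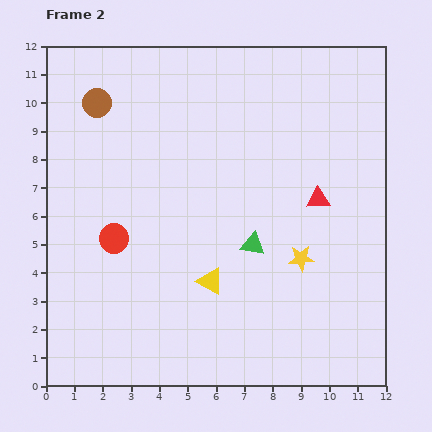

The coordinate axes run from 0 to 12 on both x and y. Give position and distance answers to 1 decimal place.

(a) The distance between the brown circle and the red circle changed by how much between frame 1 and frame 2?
+1.1

Distance in frame 1: 3.7. Distance in frame 2: 4.8.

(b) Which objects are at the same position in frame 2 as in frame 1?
none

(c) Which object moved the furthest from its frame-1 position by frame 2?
the yellow triangle

(moved 4.8; next 4.2)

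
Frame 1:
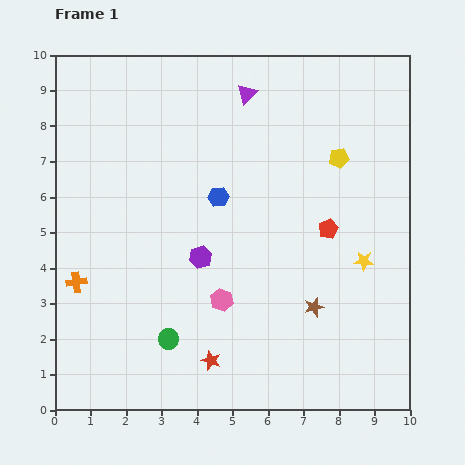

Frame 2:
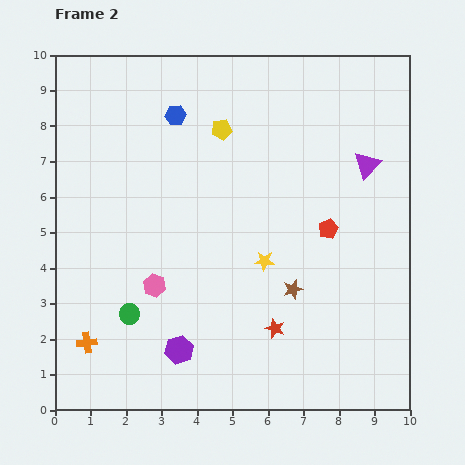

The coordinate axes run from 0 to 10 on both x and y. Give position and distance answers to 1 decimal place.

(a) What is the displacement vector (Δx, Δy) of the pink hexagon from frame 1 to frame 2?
(-1.9, 0.4)

The pink hexagon was at (4.7, 3.1) in frame 1 and (2.8, 3.5) in frame 2.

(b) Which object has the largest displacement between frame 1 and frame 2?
the purple triangle

(moved 3.9; next 3.4)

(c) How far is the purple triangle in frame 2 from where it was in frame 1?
3.9

The purple triangle moved from (5.4, 8.9) to (8.8, 6.9), a distance of √(3.4² + 2.0²) ≈ 3.9.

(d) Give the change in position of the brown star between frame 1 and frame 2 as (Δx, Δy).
(-0.6, 0.5)

The brown star was at (7.3, 2.9) in frame 1 and (6.7, 3.4) in frame 2.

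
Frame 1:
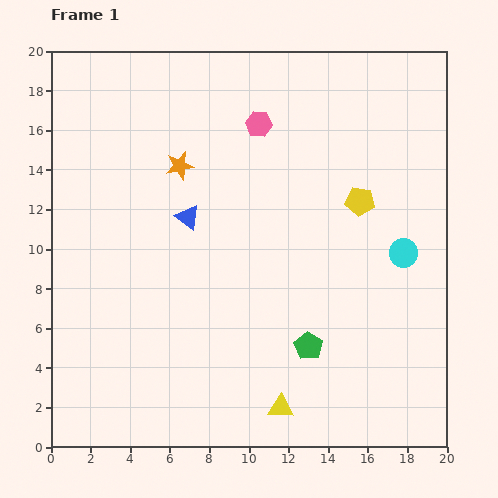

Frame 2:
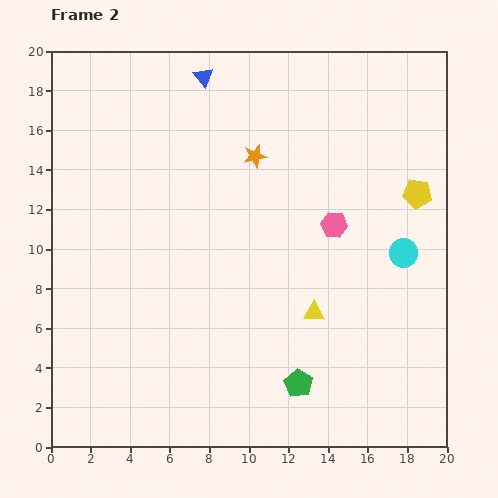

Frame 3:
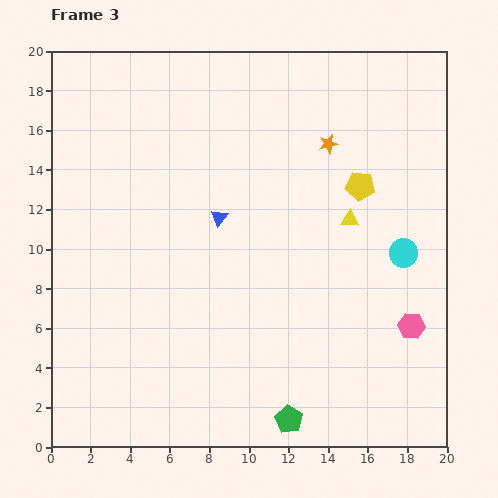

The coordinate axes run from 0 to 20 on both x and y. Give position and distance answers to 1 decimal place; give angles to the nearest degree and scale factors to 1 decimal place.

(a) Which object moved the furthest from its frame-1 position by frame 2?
the blue triangle

(moved 7.1; next 6.4)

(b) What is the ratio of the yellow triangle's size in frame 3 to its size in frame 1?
0.7×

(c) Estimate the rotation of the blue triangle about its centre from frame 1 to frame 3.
31° clockwise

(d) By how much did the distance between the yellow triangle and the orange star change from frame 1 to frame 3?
-9.2

Distance in frame 1: 13.2. Distance in frame 3: 4.0.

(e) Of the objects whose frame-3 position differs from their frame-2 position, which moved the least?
the green pentagon

(moved 1.9)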